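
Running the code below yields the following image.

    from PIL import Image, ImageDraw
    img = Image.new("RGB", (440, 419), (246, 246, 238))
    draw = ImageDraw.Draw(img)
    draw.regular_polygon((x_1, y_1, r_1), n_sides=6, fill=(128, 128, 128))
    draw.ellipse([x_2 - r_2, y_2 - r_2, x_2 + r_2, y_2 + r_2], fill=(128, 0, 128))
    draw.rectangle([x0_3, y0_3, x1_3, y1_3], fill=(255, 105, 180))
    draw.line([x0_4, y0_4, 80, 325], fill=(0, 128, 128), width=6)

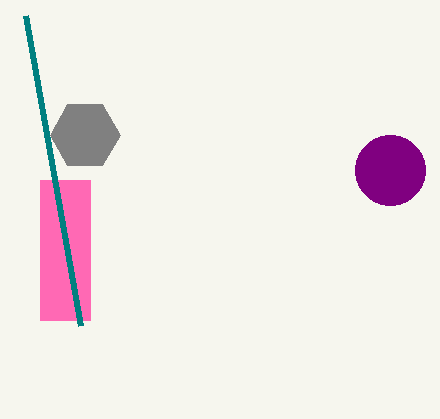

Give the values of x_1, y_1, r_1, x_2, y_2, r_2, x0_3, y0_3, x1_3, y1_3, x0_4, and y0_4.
x_1 = 85; y_1 = 135; r_1 = 35; x_2 = 390; y_2 = 170; r_2 = 35; x0_3 = 40; y0_3 = 180; x1_3 = 90; y1_3 = 320; x0_4 = 25; y0_4 = 15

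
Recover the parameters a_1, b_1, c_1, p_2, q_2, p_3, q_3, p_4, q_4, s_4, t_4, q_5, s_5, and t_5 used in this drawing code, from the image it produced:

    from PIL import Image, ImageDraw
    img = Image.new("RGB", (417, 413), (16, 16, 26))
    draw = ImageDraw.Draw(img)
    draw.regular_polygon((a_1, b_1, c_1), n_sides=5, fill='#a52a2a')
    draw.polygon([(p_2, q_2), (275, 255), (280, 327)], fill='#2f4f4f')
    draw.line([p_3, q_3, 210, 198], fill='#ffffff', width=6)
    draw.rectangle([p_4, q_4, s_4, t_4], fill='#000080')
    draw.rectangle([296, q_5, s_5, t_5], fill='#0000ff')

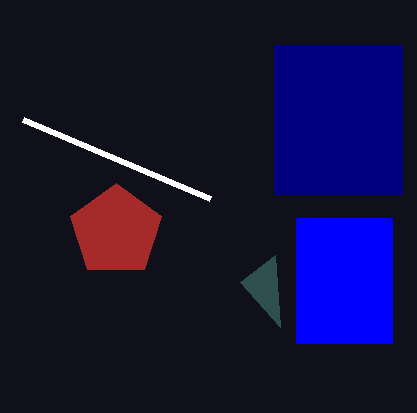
a_1 = 116
b_1 = 231
c_1 = 48
p_2 = 240
q_2 = 282
p_3 = 23
q_3 = 119
p_4 = 274
q_4 = 45
s_4 = 402
t_4 = 194
q_5 = 218
s_5 = 392
t_5 = 343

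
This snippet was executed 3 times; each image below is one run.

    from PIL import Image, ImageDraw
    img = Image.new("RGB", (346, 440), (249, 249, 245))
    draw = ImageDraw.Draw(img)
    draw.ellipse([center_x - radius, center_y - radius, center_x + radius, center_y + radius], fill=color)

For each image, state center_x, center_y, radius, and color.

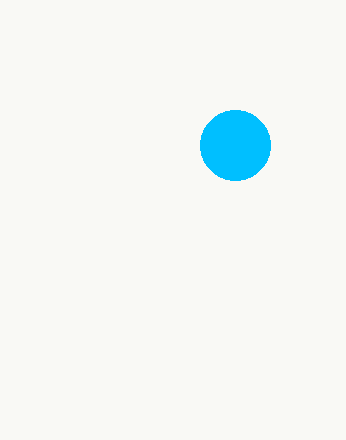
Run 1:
center_x = 235
center_y = 145
radius = 35
color = 'deepskyblue'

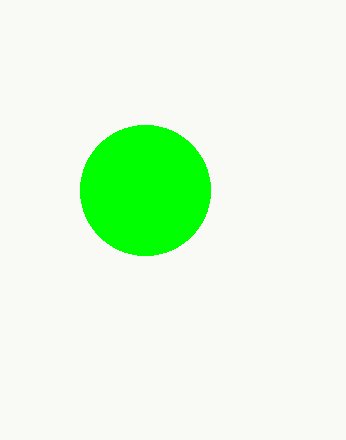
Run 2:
center_x = 145
center_y = 190
radius = 65
color = 'lime'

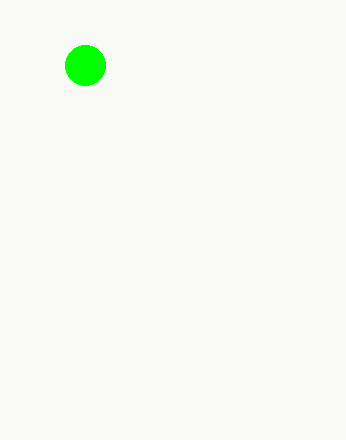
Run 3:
center_x = 85; center_y = 65; radius = 20; color = 'lime'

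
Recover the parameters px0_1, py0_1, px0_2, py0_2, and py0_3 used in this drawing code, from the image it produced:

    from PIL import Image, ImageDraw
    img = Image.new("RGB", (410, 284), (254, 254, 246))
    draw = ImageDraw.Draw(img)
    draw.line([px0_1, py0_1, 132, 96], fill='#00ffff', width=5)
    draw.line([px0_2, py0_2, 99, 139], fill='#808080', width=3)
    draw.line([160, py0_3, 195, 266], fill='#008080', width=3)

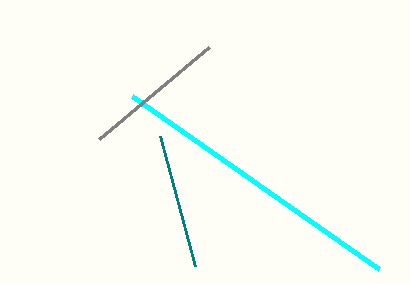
px0_1 = 379
py0_1 = 269
px0_2 = 209
py0_2 = 47
py0_3 = 136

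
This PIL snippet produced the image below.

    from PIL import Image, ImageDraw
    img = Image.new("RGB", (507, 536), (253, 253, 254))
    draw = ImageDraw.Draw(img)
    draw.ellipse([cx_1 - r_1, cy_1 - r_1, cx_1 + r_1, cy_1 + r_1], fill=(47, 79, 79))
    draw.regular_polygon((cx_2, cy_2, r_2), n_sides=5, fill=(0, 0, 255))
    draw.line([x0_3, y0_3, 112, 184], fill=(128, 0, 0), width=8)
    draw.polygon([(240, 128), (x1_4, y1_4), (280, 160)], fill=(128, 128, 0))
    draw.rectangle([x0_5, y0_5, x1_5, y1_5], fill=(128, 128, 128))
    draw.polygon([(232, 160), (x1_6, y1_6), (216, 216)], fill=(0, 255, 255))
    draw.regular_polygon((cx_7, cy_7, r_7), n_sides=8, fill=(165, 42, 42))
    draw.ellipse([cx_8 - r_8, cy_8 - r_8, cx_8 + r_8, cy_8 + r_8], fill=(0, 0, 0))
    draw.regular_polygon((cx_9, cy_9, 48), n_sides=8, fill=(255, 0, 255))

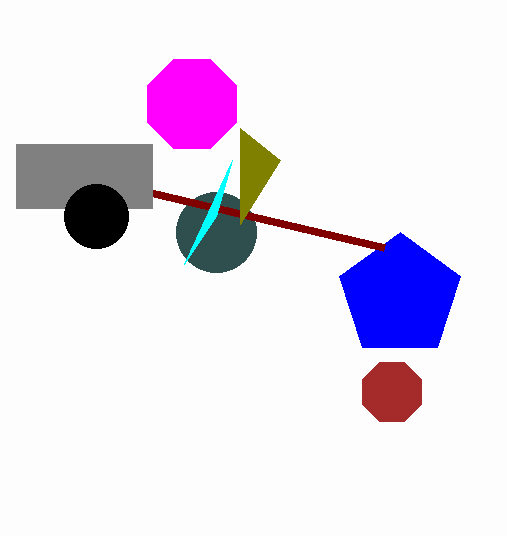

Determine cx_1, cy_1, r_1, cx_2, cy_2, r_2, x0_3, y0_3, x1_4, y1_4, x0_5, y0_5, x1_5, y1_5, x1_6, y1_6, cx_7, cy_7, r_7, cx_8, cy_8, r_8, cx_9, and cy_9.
cx_1 = 216, cy_1 = 232, r_1 = 40, cx_2 = 400, cy_2 = 296, r_2 = 64, x0_3 = 384, y0_3 = 248, x1_4 = 240, y1_4 = 224, x0_5 = 16, y0_5 = 144, x1_5 = 152, y1_5 = 208, x1_6 = 184, y1_6 = 264, cx_7 = 392, cy_7 = 392, r_7 = 32, cx_8 = 96, cy_8 = 216, r_8 = 32, cx_9 = 192, cy_9 = 104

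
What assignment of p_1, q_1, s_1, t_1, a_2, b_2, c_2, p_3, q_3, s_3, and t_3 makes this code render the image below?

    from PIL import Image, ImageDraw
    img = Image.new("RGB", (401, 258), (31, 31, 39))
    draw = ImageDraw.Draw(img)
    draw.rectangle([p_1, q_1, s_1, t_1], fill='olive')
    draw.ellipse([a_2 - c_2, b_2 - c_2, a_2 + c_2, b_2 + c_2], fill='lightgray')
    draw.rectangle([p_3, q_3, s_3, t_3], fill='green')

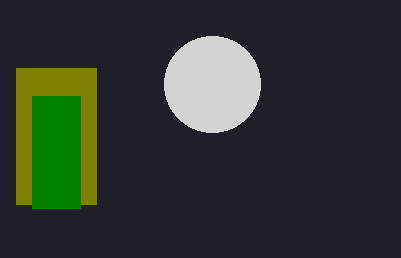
p_1 = 16
q_1 = 68
s_1 = 96
t_1 = 204
a_2 = 212
b_2 = 84
c_2 = 48
p_3 = 32
q_3 = 96
s_3 = 80
t_3 = 208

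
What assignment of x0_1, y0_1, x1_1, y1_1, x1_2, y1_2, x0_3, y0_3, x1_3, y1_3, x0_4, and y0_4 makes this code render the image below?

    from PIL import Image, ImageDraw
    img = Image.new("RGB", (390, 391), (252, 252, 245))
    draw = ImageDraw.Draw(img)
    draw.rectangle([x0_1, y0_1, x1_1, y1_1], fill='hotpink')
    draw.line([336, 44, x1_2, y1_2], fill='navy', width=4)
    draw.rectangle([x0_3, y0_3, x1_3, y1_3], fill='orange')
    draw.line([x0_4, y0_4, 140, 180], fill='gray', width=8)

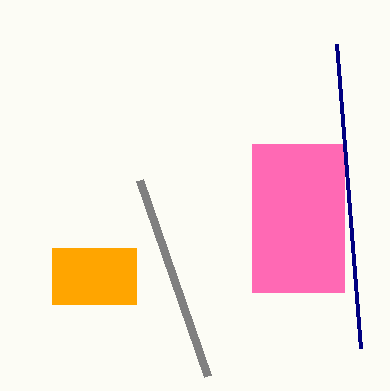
x0_1 = 252
y0_1 = 144
x1_1 = 344
y1_1 = 292
x1_2 = 360
y1_2 = 348
x0_3 = 52
y0_3 = 248
x1_3 = 136
y1_3 = 304
x0_4 = 208
y0_4 = 376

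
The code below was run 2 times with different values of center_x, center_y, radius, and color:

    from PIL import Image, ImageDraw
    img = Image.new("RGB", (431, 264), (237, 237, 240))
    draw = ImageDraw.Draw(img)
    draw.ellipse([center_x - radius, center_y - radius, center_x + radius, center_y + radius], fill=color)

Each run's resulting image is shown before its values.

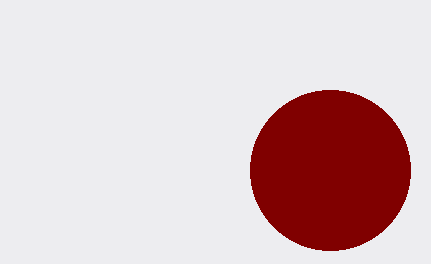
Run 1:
center_x = 330; center_y = 170; radius = 80; color = 'maroon'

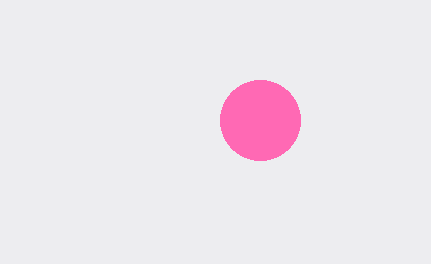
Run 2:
center_x = 260, center_y = 120, radius = 40, color = 'hotpink'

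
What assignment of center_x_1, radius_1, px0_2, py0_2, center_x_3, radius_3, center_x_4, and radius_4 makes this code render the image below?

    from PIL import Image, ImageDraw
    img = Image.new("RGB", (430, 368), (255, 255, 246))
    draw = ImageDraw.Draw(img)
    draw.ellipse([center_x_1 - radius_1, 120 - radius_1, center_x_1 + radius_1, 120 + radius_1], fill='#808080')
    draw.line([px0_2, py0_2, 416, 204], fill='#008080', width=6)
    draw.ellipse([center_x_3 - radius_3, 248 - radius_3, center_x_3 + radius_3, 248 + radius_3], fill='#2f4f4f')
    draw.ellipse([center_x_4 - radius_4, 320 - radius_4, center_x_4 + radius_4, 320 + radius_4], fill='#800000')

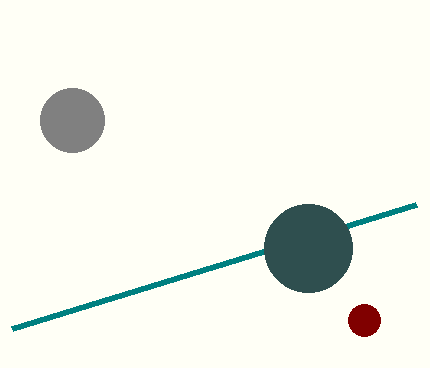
center_x_1 = 72
radius_1 = 32
px0_2 = 12
py0_2 = 328
center_x_3 = 308
radius_3 = 44
center_x_4 = 364
radius_4 = 16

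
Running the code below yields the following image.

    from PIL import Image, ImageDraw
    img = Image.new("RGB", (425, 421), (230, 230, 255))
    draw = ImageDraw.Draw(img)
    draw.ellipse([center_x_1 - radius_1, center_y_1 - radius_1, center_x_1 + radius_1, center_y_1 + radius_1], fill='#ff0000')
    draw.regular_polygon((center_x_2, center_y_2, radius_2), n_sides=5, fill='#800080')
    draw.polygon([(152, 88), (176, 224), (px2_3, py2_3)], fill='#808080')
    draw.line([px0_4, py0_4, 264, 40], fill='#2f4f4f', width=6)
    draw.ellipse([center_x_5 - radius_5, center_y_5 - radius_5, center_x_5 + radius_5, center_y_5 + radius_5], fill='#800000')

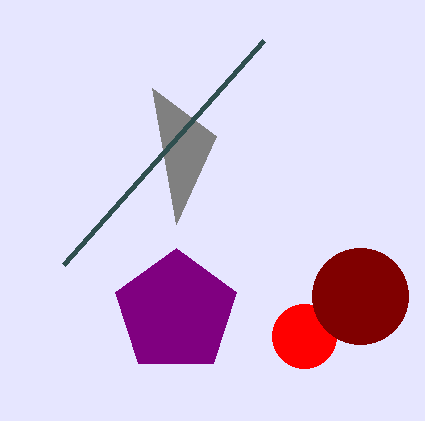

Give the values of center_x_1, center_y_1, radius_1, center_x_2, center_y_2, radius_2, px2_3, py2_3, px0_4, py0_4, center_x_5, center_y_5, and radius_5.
center_x_1 = 304; center_y_1 = 336; radius_1 = 32; center_x_2 = 176; center_y_2 = 312; radius_2 = 64; px2_3 = 216; py2_3 = 136; px0_4 = 64; py0_4 = 264; center_x_5 = 360; center_y_5 = 296; radius_5 = 48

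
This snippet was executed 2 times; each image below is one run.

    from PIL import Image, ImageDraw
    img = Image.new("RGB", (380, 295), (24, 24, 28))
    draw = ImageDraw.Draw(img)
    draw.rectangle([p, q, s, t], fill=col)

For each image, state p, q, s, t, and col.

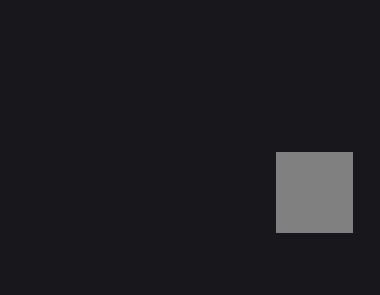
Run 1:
p = 276, q = 152, s = 352, t = 232, col = 'gray'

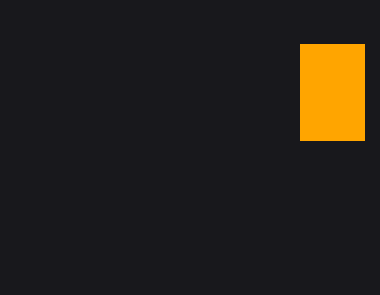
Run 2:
p = 300; q = 44; s = 364; t = 140; col = 'orange'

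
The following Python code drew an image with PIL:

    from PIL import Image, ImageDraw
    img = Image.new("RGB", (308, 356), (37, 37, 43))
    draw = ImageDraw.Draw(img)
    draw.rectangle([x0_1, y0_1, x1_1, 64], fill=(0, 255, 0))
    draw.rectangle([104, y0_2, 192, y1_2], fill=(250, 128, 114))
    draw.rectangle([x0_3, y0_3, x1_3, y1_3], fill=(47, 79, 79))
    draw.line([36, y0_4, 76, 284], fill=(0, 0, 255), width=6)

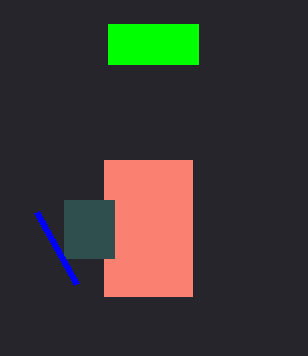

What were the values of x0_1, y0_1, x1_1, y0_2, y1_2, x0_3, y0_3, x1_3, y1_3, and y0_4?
x0_1 = 108, y0_1 = 24, x1_1 = 198, y0_2 = 160, y1_2 = 296, x0_3 = 64, y0_3 = 200, x1_3 = 114, y1_3 = 258, y0_4 = 212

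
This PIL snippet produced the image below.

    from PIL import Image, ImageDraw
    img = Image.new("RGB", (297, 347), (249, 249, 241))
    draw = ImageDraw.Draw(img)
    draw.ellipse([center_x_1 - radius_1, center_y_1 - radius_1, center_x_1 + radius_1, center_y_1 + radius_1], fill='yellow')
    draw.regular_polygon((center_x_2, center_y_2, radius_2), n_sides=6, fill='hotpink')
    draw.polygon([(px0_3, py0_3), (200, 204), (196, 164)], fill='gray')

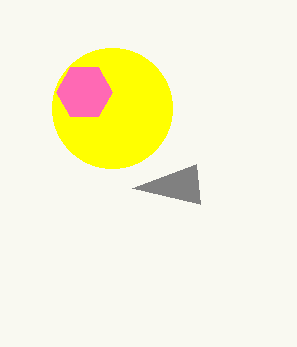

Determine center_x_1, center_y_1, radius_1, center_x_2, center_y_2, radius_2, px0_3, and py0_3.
center_x_1 = 112
center_y_1 = 108
radius_1 = 60
center_x_2 = 84
center_y_2 = 92
radius_2 = 28
px0_3 = 132
py0_3 = 188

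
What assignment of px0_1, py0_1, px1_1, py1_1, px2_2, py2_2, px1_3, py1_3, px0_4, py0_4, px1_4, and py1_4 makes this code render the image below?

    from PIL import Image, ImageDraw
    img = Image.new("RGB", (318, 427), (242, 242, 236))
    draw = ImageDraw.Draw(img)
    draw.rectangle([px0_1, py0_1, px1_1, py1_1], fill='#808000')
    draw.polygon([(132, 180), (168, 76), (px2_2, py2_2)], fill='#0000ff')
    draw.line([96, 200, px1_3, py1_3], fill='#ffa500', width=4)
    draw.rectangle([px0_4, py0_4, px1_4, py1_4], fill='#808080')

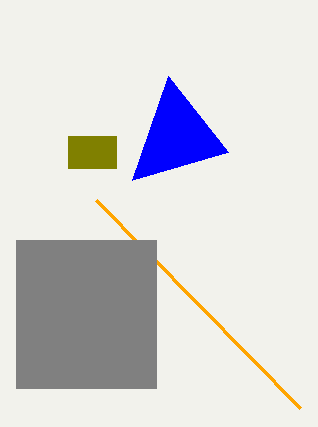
px0_1 = 68, py0_1 = 136, px1_1 = 116, py1_1 = 168, px2_2 = 228, py2_2 = 152, px1_3 = 300, py1_3 = 408, px0_4 = 16, py0_4 = 240, px1_4 = 156, py1_4 = 388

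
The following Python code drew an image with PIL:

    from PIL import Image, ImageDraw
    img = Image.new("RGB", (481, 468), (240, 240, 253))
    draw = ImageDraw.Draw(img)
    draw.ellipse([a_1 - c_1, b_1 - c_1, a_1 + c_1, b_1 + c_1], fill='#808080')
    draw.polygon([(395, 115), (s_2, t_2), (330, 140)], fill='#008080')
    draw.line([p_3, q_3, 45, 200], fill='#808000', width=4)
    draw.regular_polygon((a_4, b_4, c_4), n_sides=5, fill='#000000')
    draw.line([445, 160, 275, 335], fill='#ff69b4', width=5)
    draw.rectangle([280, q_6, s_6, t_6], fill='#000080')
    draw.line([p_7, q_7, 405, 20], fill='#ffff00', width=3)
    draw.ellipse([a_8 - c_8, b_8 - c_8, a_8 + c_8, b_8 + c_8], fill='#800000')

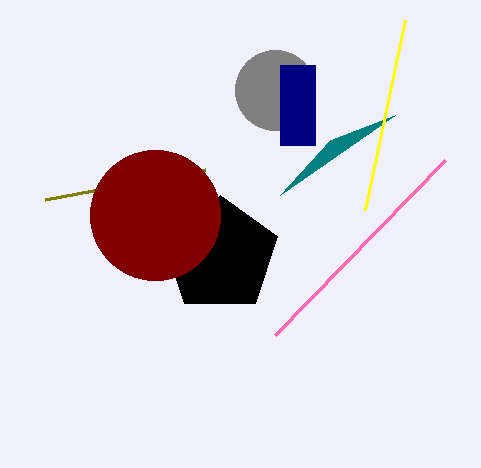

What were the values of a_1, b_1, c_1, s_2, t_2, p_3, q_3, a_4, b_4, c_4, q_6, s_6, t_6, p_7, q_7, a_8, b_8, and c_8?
a_1 = 275
b_1 = 90
c_1 = 40
s_2 = 280
t_2 = 195
p_3 = 205
q_3 = 170
a_4 = 220
b_4 = 255
c_4 = 60
q_6 = 65
s_6 = 315
t_6 = 145
p_7 = 365
q_7 = 210
a_8 = 155
b_8 = 215
c_8 = 65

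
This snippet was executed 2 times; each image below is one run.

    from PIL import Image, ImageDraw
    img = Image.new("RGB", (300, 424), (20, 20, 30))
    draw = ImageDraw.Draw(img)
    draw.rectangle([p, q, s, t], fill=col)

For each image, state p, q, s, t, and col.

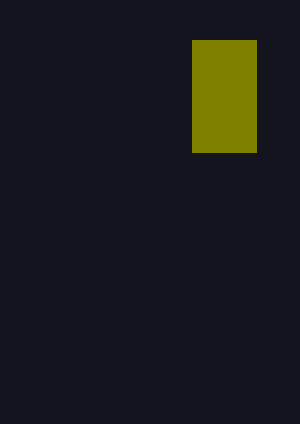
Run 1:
p = 192, q = 40, s = 256, t = 152, col = 'olive'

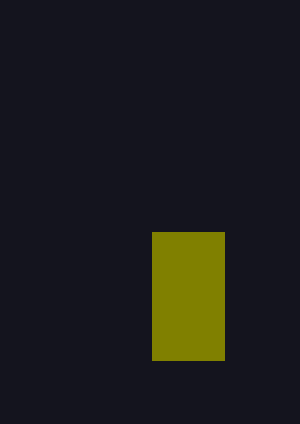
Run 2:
p = 152; q = 232; s = 224; t = 360; col = 'olive'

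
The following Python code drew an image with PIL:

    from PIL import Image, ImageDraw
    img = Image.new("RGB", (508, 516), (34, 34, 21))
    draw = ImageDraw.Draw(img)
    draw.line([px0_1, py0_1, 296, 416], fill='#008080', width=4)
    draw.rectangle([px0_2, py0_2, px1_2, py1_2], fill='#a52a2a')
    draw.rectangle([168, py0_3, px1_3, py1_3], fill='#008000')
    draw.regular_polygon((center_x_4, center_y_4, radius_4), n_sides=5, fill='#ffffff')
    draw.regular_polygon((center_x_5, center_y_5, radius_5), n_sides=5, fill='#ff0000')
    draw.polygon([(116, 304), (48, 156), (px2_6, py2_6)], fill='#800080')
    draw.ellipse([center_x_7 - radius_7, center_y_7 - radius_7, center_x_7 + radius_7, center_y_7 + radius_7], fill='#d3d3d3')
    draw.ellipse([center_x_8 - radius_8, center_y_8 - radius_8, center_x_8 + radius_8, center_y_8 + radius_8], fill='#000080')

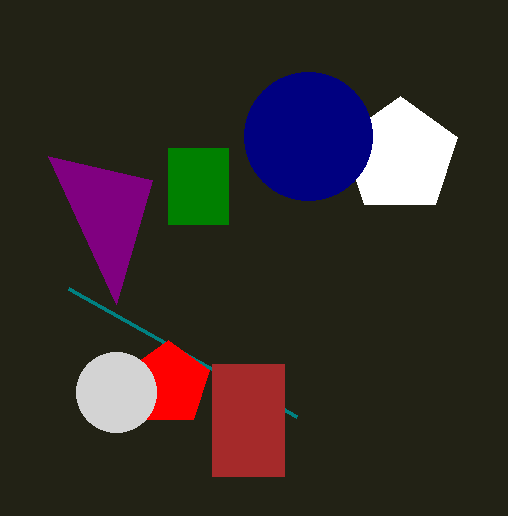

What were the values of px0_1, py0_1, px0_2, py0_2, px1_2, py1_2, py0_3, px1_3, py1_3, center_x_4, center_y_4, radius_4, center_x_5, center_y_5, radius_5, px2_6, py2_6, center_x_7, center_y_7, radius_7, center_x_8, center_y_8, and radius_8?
px0_1 = 68; py0_1 = 288; px0_2 = 212; py0_2 = 364; px1_2 = 284; py1_2 = 476; py0_3 = 148; px1_3 = 228; py1_3 = 224; center_x_4 = 400; center_y_4 = 156; radius_4 = 60; center_x_5 = 168; center_y_5 = 384; radius_5 = 44; px2_6 = 152; py2_6 = 180; center_x_7 = 116; center_y_7 = 392; radius_7 = 40; center_x_8 = 308; center_y_8 = 136; radius_8 = 64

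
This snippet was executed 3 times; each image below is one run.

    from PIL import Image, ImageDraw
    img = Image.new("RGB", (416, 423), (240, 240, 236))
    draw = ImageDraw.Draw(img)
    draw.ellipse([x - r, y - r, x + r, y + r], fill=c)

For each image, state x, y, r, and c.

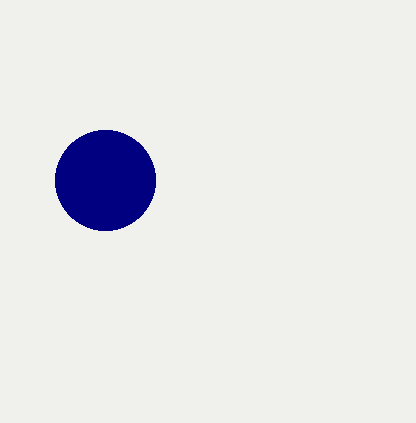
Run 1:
x = 105
y = 180
r = 50
c = 'navy'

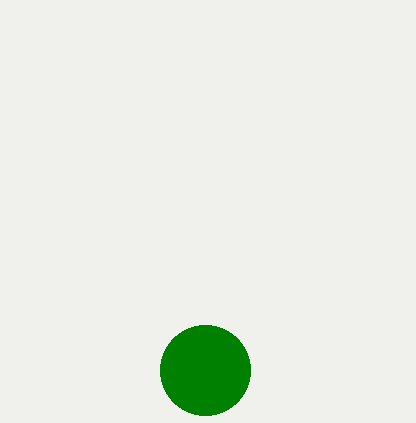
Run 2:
x = 205; y = 370; r = 45; c = 'green'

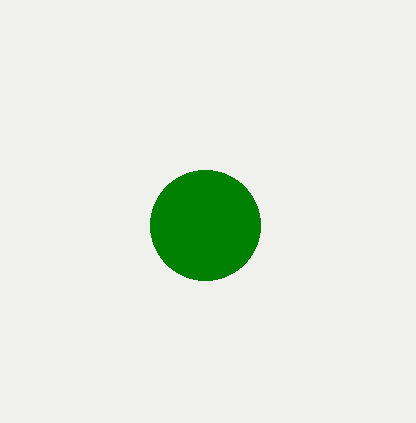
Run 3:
x = 205, y = 225, r = 55, c = 'green'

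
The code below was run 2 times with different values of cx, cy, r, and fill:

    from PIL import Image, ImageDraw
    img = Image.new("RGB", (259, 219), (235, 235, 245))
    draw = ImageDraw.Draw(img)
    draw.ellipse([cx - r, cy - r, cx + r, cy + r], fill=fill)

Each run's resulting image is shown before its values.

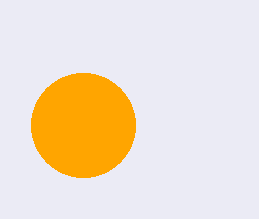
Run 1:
cx = 83, cy = 125, r = 52, fill = 'orange'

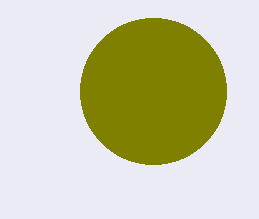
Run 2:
cx = 153
cy = 91
r = 73
fill = 'olive'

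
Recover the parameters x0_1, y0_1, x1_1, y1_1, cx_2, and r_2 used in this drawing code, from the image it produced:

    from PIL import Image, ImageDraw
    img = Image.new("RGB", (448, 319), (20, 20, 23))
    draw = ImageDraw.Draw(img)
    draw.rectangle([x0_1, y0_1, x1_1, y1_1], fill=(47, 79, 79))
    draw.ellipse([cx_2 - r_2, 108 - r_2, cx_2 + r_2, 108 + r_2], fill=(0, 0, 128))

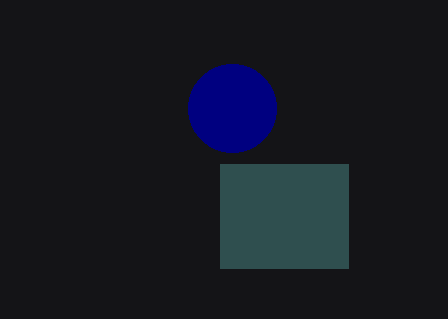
x0_1 = 220, y0_1 = 164, x1_1 = 348, y1_1 = 268, cx_2 = 232, r_2 = 44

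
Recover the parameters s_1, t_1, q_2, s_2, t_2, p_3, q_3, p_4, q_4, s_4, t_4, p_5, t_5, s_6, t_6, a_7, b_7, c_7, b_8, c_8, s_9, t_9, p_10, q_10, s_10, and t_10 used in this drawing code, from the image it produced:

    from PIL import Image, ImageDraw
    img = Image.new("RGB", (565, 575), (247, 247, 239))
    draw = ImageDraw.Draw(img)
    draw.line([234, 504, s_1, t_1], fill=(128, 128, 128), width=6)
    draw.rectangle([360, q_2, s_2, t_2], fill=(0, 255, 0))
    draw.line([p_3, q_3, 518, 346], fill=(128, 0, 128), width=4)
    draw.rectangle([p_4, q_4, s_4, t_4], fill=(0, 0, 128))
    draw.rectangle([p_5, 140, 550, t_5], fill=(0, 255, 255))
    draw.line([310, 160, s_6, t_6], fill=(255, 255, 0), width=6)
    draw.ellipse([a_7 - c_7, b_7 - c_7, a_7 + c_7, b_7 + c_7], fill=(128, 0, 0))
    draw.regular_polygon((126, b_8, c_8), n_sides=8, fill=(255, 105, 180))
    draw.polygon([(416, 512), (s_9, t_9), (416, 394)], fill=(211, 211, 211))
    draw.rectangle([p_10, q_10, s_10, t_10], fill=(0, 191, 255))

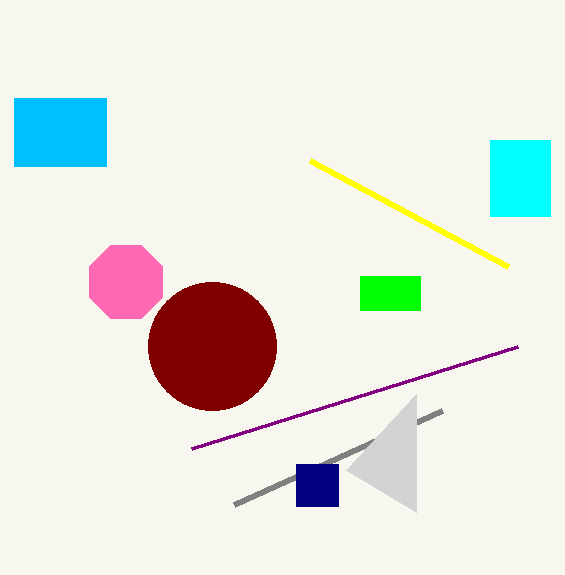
s_1 = 442; t_1 = 410; q_2 = 276; s_2 = 420; t_2 = 310; p_3 = 192; q_3 = 448; p_4 = 296; q_4 = 464; s_4 = 338; t_4 = 506; p_5 = 490; t_5 = 216; s_6 = 508; t_6 = 266; a_7 = 212; b_7 = 346; c_7 = 64; b_8 = 282; c_8 = 40; s_9 = 346; t_9 = 470; p_10 = 14; q_10 = 98; s_10 = 106; t_10 = 166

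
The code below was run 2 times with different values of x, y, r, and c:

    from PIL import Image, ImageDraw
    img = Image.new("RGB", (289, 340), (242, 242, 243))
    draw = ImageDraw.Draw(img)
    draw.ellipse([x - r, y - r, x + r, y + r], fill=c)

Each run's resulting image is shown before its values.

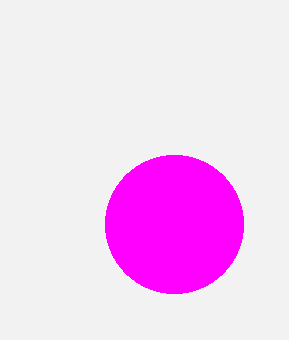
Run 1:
x = 174, y = 224, r = 69, c = 'magenta'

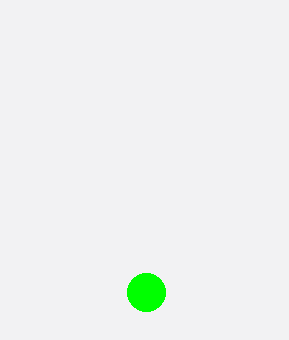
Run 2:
x = 146
y = 292
r = 19
c = 'lime'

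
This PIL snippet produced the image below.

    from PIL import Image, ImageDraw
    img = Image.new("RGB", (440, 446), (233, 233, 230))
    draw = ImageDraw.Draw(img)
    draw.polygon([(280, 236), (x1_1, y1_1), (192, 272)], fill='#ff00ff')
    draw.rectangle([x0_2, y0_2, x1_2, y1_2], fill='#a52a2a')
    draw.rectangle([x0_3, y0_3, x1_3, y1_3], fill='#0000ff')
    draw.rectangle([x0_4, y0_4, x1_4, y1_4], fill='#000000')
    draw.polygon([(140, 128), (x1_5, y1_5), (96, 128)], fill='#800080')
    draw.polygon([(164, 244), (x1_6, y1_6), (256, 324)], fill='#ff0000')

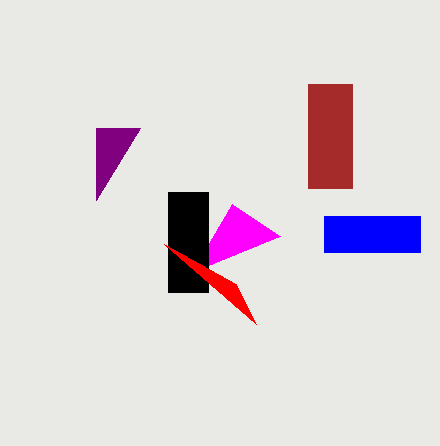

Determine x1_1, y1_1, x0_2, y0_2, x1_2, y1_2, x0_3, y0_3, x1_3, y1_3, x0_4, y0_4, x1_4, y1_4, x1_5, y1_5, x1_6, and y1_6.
x1_1 = 232, y1_1 = 204, x0_2 = 308, y0_2 = 84, x1_2 = 352, y1_2 = 188, x0_3 = 324, y0_3 = 216, x1_3 = 420, y1_3 = 252, x0_4 = 168, y0_4 = 192, x1_4 = 208, y1_4 = 292, x1_5 = 96, y1_5 = 200, x1_6 = 236, y1_6 = 284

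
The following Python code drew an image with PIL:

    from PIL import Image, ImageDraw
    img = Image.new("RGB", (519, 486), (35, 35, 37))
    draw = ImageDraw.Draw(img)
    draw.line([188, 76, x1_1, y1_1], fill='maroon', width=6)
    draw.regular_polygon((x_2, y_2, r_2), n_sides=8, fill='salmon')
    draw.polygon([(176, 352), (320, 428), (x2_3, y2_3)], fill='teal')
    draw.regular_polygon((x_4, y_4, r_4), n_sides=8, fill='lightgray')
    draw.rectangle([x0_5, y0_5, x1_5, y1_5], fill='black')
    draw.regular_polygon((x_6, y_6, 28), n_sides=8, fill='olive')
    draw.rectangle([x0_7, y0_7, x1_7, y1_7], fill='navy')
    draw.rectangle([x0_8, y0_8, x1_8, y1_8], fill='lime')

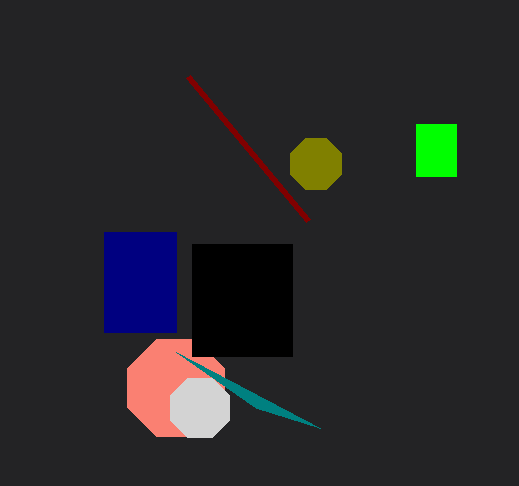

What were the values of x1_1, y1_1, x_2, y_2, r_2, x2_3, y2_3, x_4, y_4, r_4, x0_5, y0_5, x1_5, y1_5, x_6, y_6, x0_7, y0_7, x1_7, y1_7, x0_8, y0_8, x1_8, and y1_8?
x1_1 = 308; y1_1 = 220; x_2 = 176; y_2 = 388; r_2 = 52; x2_3 = 256; y2_3 = 408; x_4 = 200; y_4 = 408; r_4 = 32; x0_5 = 192; y0_5 = 244; x1_5 = 292; y1_5 = 356; x_6 = 316; y_6 = 164; x0_7 = 104; y0_7 = 232; x1_7 = 176; y1_7 = 332; x0_8 = 416; y0_8 = 124; x1_8 = 456; y1_8 = 176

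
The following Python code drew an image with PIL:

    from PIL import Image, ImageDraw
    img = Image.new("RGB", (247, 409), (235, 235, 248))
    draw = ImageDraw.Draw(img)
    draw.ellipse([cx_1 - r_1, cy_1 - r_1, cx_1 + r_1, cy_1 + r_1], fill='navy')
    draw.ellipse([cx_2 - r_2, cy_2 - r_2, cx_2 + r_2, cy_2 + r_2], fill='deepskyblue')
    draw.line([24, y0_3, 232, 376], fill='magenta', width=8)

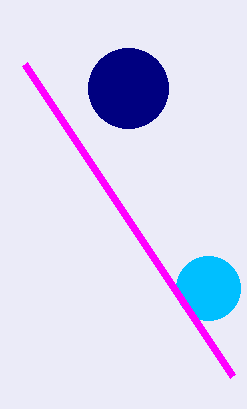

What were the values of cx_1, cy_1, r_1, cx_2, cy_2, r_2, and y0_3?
cx_1 = 128, cy_1 = 88, r_1 = 40, cx_2 = 208, cy_2 = 288, r_2 = 32, y0_3 = 64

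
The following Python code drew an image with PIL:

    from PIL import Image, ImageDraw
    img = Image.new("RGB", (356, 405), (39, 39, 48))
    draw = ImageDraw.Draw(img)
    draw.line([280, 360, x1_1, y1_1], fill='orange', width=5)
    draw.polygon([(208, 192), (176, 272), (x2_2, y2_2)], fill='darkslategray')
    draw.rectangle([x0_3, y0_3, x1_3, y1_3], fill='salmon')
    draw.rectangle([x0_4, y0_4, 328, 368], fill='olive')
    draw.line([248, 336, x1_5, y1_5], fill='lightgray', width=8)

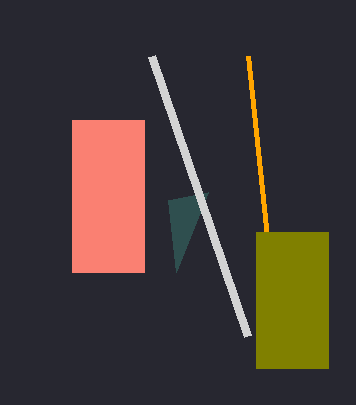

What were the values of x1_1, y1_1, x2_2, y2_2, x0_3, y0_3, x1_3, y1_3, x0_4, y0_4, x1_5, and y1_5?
x1_1 = 248
y1_1 = 56
x2_2 = 168
y2_2 = 200
x0_3 = 72
y0_3 = 120
x1_3 = 144
y1_3 = 272
x0_4 = 256
y0_4 = 232
x1_5 = 152
y1_5 = 56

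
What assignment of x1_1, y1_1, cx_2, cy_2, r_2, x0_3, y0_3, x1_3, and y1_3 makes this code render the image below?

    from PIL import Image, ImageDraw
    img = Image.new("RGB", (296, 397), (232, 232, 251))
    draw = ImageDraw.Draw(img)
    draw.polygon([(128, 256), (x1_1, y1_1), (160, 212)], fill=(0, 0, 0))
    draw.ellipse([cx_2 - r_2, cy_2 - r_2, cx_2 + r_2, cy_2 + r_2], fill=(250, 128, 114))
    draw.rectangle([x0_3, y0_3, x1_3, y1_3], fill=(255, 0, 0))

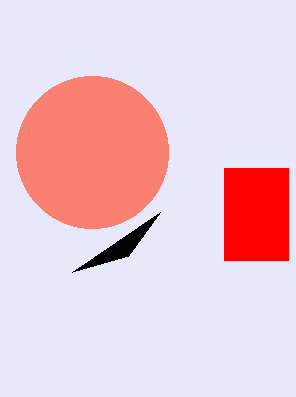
x1_1 = 72
y1_1 = 272
cx_2 = 92
cy_2 = 152
r_2 = 76
x0_3 = 224
y0_3 = 168
x1_3 = 288
y1_3 = 260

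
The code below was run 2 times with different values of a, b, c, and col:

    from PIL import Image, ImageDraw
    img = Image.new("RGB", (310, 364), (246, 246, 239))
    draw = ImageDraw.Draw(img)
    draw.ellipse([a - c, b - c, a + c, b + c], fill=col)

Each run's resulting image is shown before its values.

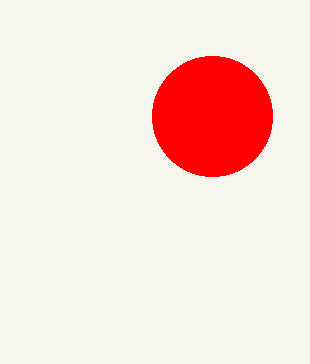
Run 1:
a = 212; b = 116; c = 60; col = 'red'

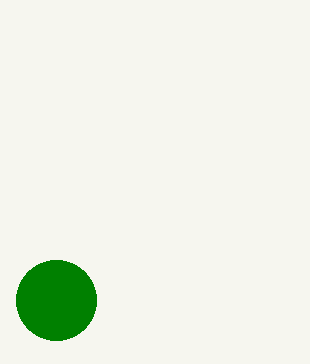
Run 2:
a = 56; b = 300; c = 40; col = 'green'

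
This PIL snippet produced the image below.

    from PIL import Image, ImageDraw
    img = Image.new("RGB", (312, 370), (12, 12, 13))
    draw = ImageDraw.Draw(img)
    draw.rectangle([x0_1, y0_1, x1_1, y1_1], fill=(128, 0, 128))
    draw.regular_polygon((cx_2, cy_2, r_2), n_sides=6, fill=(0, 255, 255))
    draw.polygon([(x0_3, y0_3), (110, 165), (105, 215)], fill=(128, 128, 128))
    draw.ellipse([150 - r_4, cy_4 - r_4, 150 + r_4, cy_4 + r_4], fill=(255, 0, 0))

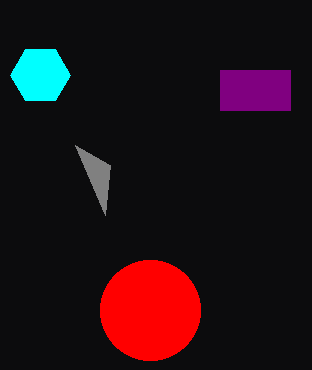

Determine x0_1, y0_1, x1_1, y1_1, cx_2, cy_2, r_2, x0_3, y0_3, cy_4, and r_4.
x0_1 = 220; y0_1 = 70; x1_1 = 290; y1_1 = 110; cx_2 = 40; cy_2 = 75; r_2 = 30; x0_3 = 75; y0_3 = 145; cy_4 = 310; r_4 = 50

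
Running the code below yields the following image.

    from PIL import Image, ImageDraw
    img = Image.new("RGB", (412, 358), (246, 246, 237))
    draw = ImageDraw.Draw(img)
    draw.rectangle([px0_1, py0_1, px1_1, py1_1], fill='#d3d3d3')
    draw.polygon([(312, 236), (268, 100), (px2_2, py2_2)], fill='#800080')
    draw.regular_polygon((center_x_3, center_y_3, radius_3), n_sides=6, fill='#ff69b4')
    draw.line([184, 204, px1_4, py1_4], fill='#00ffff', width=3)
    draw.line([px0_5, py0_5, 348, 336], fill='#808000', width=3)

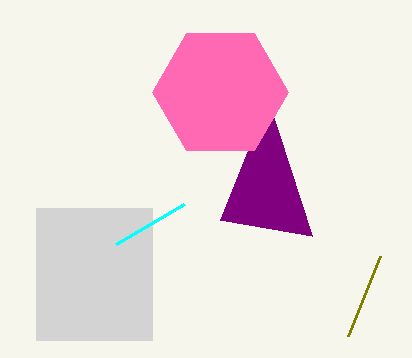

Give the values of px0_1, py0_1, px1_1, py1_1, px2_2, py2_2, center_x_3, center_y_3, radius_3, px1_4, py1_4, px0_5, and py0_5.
px0_1 = 36; py0_1 = 208; px1_1 = 152; py1_1 = 340; px2_2 = 220; py2_2 = 220; center_x_3 = 220; center_y_3 = 92; radius_3 = 68; px1_4 = 116; py1_4 = 244; px0_5 = 380; py0_5 = 256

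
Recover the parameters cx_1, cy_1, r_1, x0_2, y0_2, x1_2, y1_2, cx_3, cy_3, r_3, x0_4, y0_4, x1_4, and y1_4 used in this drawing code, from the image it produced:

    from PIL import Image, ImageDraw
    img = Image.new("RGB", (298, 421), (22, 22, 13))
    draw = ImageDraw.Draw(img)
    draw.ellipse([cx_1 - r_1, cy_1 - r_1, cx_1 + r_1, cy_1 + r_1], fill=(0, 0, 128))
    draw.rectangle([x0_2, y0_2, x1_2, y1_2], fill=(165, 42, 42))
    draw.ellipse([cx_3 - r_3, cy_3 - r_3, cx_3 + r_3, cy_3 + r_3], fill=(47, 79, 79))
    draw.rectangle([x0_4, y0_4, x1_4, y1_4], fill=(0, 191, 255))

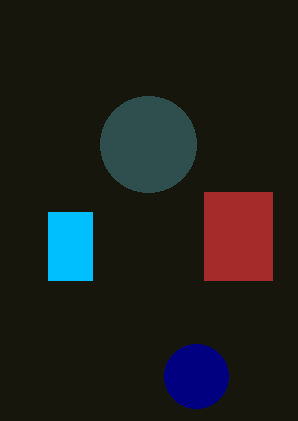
cx_1 = 196, cy_1 = 376, r_1 = 32, x0_2 = 204, y0_2 = 192, x1_2 = 272, y1_2 = 280, cx_3 = 148, cy_3 = 144, r_3 = 48, x0_4 = 48, y0_4 = 212, x1_4 = 92, y1_4 = 280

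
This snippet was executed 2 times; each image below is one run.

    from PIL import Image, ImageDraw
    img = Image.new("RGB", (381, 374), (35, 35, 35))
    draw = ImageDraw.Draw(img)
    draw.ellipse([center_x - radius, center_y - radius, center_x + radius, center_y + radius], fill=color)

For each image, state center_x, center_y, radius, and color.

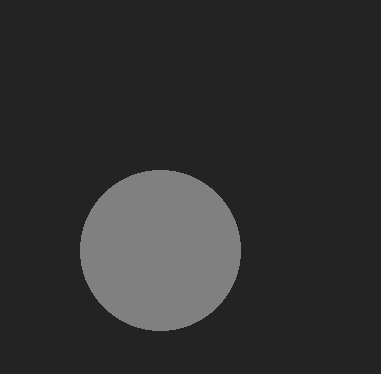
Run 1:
center_x = 160; center_y = 250; radius = 80; color = 'gray'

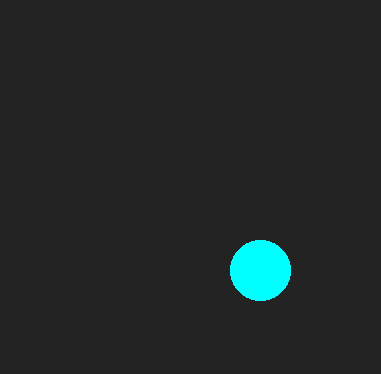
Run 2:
center_x = 260; center_y = 270; radius = 30; color = 'cyan'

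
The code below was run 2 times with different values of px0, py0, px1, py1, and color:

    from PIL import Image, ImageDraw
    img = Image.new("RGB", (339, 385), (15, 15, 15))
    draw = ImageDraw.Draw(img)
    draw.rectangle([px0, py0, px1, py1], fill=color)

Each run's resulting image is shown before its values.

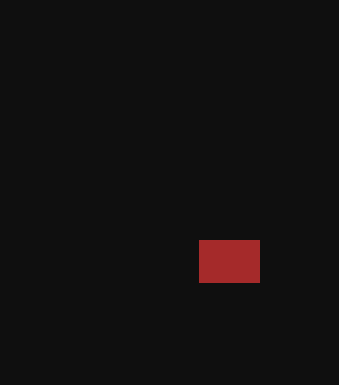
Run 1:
px0 = 199; py0 = 240; px1 = 259; py1 = 282; color = 'brown'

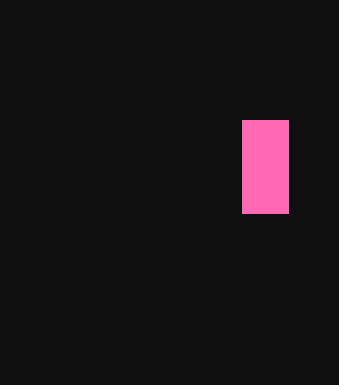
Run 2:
px0 = 242, py0 = 120, px1 = 288, py1 = 213, color = 'hotpink'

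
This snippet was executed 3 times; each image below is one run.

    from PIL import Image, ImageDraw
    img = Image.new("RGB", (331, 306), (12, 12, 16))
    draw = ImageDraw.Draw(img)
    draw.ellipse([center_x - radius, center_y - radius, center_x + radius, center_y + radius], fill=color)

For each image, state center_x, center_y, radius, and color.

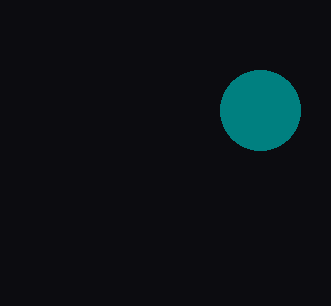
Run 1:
center_x = 260, center_y = 110, radius = 40, color = 'teal'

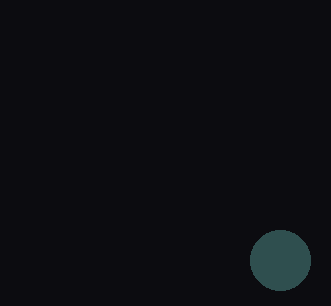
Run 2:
center_x = 280, center_y = 260, radius = 30, color = 'darkslategray'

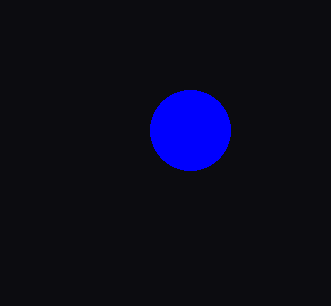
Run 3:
center_x = 190
center_y = 130
radius = 40
color = 'blue'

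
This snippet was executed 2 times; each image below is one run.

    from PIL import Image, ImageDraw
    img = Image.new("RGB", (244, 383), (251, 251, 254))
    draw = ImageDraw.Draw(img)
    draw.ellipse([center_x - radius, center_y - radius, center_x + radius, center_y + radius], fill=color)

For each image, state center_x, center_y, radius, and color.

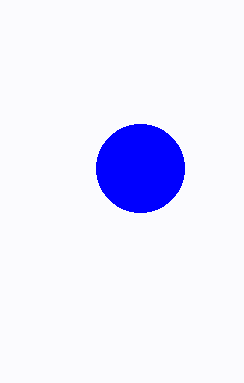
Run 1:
center_x = 140
center_y = 168
radius = 44
color = 'blue'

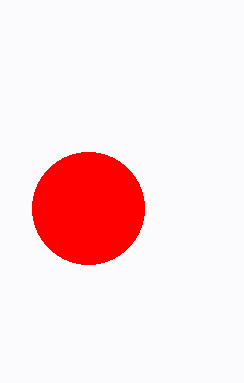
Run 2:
center_x = 88; center_y = 208; radius = 56; color = 'red'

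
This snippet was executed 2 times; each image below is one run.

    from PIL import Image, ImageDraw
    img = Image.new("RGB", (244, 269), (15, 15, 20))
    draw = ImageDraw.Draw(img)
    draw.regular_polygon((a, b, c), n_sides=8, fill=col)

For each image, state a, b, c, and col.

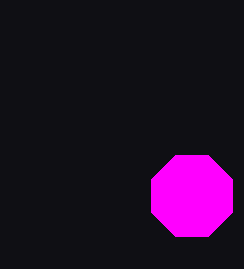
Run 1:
a = 192; b = 196; c = 44; col = 'magenta'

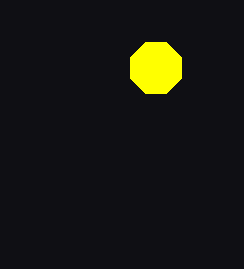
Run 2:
a = 156; b = 68; c = 28; col = 'yellow'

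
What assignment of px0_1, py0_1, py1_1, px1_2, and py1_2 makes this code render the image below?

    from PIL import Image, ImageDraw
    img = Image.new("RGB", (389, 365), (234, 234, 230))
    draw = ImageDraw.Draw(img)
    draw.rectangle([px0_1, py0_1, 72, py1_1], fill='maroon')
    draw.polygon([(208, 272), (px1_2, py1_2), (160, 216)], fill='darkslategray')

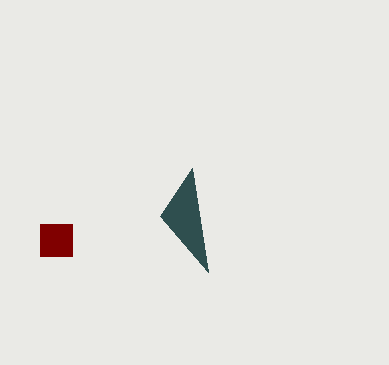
px0_1 = 40, py0_1 = 224, py1_1 = 256, px1_2 = 192, py1_2 = 168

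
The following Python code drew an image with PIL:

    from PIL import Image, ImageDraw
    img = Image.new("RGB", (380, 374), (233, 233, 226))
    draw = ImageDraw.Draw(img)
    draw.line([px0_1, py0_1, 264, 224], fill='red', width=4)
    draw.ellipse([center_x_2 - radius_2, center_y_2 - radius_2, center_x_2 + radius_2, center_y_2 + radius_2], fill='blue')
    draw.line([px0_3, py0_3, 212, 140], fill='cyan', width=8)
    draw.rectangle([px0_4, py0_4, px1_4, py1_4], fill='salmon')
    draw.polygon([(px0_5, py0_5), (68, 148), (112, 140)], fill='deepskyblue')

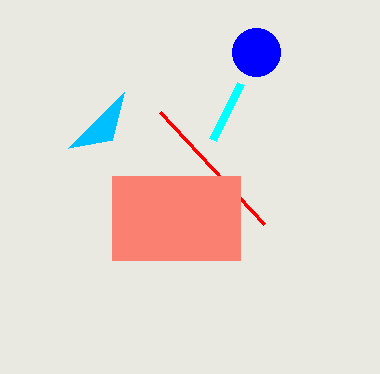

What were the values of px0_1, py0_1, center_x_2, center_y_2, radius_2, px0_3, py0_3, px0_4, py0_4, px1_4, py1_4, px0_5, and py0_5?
px0_1 = 160; py0_1 = 112; center_x_2 = 256; center_y_2 = 52; radius_2 = 24; px0_3 = 240; py0_3 = 84; px0_4 = 112; py0_4 = 176; px1_4 = 240; py1_4 = 260; px0_5 = 124; py0_5 = 92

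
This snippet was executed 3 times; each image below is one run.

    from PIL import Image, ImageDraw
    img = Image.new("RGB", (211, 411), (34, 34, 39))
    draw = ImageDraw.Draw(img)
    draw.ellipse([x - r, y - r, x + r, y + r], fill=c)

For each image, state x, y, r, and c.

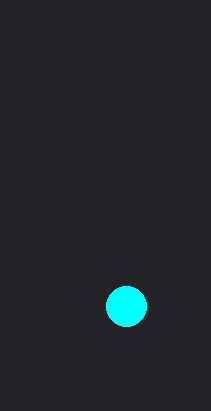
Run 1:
x = 126
y = 306
r = 20
c = 'cyan'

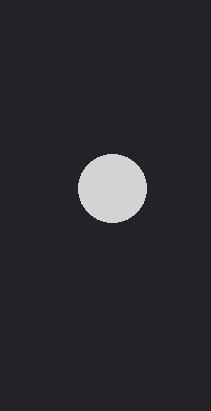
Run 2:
x = 112; y = 188; r = 34; c = 'lightgray'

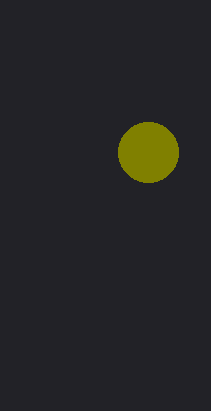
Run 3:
x = 148, y = 152, r = 30, c = 'olive'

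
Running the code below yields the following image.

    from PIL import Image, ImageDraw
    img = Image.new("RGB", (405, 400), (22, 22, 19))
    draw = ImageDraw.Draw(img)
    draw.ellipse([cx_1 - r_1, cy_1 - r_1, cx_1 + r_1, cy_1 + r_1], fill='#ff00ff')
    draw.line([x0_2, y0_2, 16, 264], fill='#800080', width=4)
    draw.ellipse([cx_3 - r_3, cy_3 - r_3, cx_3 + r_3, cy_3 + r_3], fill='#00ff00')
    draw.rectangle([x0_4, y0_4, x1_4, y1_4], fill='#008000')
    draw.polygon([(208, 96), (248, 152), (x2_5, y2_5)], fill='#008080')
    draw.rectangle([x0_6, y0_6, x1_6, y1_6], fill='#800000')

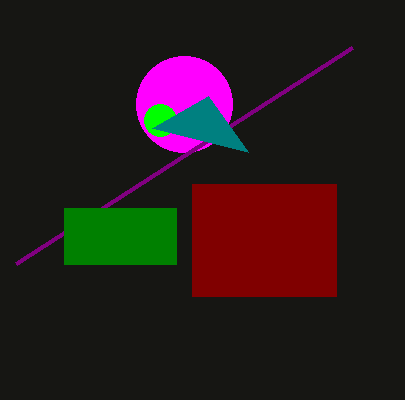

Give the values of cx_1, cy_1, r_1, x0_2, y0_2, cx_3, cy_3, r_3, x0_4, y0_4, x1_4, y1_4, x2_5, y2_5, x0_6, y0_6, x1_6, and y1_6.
cx_1 = 184; cy_1 = 104; r_1 = 48; x0_2 = 352; y0_2 = 48; cx_3 = 160; cy_3 = 120; r_3 = 16; x0_4 = 64; y0_4 = 208; x1_4 = 176; y1_4 = 264; x2_5 = 152; y2_5 = 128; x0_6 = 192; y0_6 = 184; x1_6 = 336; y1_6 = 296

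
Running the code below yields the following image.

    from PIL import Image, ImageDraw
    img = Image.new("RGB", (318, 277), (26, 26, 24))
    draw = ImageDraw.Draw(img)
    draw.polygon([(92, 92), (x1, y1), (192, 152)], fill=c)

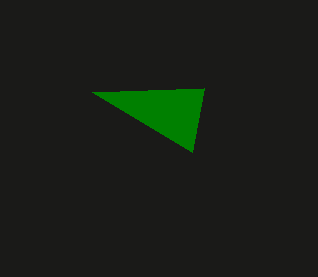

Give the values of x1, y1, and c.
x1 = 204, y1 = 88, c = 'green'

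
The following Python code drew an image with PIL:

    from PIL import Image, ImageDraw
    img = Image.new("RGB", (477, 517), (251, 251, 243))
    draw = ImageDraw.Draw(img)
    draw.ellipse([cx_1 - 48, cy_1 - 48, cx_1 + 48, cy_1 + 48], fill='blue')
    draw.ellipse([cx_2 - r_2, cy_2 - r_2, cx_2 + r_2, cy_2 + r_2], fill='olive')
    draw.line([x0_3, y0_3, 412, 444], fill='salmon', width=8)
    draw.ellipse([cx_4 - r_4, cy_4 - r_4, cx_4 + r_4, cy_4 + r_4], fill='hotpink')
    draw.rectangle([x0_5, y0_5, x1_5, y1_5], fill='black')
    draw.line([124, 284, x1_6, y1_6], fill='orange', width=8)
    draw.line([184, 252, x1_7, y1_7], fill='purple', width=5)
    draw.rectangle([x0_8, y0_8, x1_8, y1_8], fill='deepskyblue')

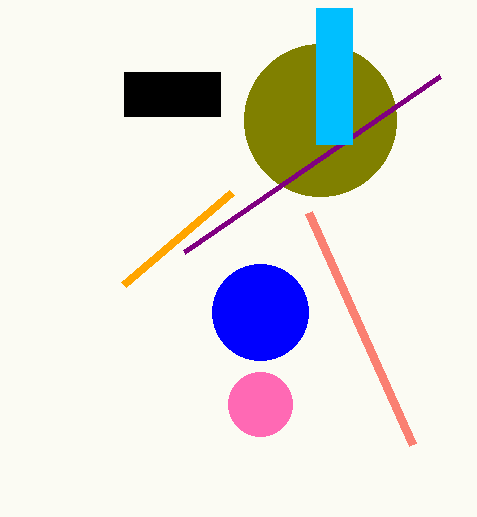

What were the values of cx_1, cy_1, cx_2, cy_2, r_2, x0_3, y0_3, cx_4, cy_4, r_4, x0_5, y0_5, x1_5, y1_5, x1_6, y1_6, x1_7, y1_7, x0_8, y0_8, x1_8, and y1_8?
cx_1 = 260
cy_1 = 312
cx_2 = 320
cy_2 = 120
r_2 = 76
x0_3 = 308
y0_3 = 212
cx_4 = 260
cy_4 = 404
r_4 = 32
x0_5 = 124
y0_5 = 72
x1_5 = 220
y1_5 = 116
x1_6 = 232
y1_6 = 192
x1_7 = 440
y1_7 = 76
x0_8 = 316
y0_8 = 8
x1_8 = 352
y1_8 = 144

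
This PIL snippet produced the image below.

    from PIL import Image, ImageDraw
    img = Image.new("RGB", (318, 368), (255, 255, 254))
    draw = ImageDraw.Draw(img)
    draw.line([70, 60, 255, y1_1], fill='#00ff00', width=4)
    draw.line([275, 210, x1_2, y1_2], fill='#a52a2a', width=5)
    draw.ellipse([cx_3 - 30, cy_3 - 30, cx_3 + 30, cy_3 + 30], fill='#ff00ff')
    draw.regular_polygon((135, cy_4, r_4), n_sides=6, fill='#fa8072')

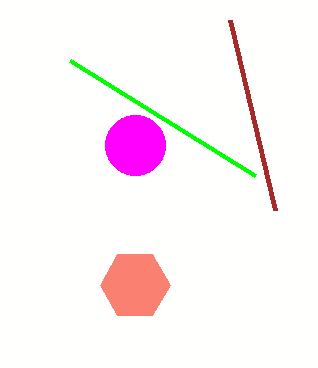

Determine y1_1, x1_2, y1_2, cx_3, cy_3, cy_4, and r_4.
y1_1 = 175; x1_2 = 230; y1_2 = 20; cx_3 = 135; cy_3 = 145; cy_4 = 285; r_4 = 35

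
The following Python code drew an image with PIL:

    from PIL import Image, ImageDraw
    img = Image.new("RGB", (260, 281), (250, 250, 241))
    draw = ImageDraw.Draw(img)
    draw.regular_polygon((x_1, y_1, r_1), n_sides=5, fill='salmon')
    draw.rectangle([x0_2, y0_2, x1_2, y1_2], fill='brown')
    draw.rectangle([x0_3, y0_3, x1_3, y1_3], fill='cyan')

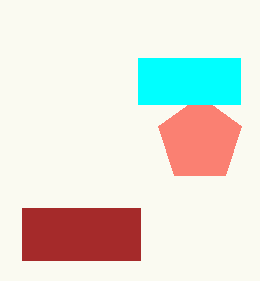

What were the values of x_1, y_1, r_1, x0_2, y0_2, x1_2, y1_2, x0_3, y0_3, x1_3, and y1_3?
x_1 = 200, y_1 = 140, r_1 = 44, x0_2 = 22, y0_2 = 208, x1_2 = 140, y1_2 = 260, x0_3 = 138, y0_3 = 58, x1_3 = 240, y1_3 = 104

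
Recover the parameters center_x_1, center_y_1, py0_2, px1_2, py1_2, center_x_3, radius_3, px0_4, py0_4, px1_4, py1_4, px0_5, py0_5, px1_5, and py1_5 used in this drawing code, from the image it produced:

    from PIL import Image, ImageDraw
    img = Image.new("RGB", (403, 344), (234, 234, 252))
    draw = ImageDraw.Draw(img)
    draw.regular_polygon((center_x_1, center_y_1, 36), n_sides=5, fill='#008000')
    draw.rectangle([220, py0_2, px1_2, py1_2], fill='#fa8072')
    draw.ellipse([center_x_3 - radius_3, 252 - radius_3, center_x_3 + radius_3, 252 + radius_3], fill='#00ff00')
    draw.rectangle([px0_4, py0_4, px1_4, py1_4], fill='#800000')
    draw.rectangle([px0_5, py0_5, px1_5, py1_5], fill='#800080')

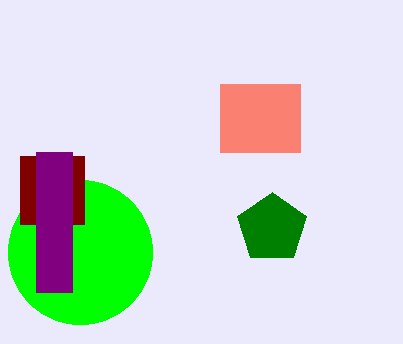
center_x_1 = 272; center_y_1 = 228; py0_2 = 84; px1_2 = 300; py1_2 = 152; center_x_3 = 80; radius_3 = 72; px0_4 = 20; py0_4 = 156; px1_4 = 84; py1_4 = 224; px0_5 = 36; py0_5 = 152; px1_5 = 72; py1_5 = 292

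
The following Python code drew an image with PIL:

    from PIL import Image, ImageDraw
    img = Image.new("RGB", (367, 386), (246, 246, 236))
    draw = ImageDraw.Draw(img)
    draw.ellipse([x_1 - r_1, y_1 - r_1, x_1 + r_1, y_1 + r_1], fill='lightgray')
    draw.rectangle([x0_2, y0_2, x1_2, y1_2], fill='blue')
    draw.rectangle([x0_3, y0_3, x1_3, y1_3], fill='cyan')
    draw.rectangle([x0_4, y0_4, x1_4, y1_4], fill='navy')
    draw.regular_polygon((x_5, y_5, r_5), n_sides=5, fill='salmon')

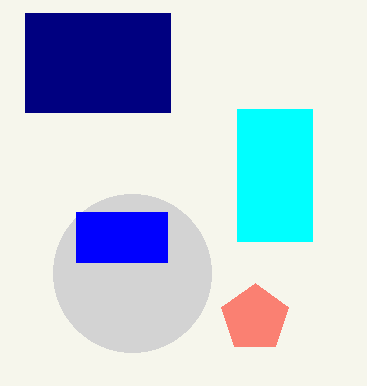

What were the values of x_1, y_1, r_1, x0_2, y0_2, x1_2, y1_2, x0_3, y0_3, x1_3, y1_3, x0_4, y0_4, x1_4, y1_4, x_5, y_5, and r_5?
x_1 = 132; y_1 = 273; r_1 = 79; x0_2 = 76; y0_2 = 212; x1_2 = 167; y1_2 = 262; x0_3 = 237; y0_3 = 109; x1_3 = 312; y1_3 = 241; x0_4 = 25; y0_4 = 13; x1_4 = 170; y1_4 = 112; x_5 = 255; y_5 = 318; r_5 = 35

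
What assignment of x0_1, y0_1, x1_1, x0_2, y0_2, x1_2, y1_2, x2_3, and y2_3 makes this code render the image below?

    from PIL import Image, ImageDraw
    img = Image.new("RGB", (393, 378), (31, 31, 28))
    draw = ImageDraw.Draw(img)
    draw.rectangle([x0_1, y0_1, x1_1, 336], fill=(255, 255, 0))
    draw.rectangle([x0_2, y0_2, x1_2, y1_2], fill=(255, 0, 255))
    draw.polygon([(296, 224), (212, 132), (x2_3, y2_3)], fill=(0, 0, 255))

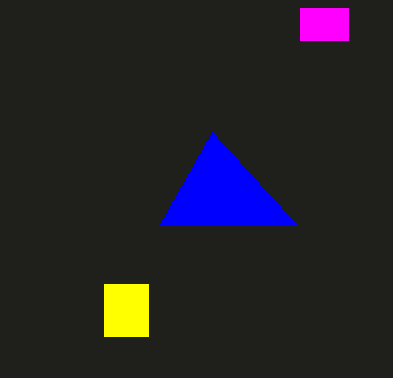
x0_1 = 104
y0_1 = 284
x1_1 = 148
x0_2 = 300
y0_2 = 8
x1_2 = 348
y1_2 = 40
x2_3 = 160
y2_3 = 224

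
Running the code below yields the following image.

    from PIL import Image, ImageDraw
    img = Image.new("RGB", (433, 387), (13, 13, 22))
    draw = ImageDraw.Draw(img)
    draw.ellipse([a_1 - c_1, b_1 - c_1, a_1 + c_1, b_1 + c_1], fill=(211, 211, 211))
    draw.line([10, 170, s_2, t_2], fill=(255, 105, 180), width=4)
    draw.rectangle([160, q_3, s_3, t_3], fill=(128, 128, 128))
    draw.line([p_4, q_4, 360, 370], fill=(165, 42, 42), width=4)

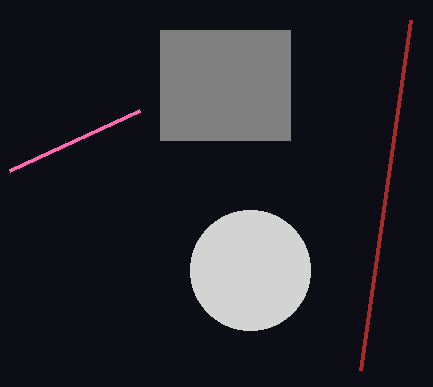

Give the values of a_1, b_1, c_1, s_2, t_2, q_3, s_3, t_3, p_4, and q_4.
a_1 = 250
b_1 = 270
c_1 = 60
s_2 = 140
t_2 = 110
q_3 = 30
s_3 = 290
t_3 = 140
p_4 = 410
q_4 = 20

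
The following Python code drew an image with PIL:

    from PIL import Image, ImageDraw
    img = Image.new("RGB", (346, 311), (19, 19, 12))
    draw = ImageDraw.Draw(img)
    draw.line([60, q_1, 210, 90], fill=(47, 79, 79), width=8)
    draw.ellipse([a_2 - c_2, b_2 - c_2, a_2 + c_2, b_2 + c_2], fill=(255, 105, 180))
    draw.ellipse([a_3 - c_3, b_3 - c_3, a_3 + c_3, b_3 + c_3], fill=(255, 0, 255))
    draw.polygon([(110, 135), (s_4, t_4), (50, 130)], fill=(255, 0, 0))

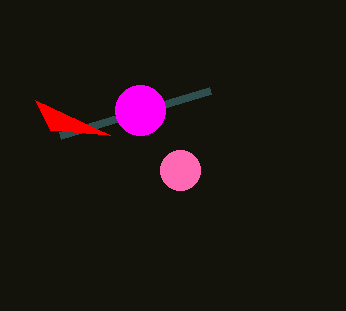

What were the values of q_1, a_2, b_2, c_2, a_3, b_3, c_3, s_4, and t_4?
q_1 = 135
a_2 = 180
b_2 = 170
c_2 = 20
a_3 = 140
b_3 = 110
c_3 = 25
s_4 = 35
t_4 = 100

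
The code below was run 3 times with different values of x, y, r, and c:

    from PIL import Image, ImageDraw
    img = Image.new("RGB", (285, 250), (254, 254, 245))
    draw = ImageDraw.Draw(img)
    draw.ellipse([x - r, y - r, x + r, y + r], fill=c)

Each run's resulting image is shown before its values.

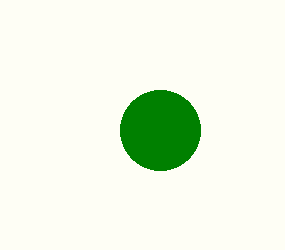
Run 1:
x = 160; y = 130; r = 40; c = 'green'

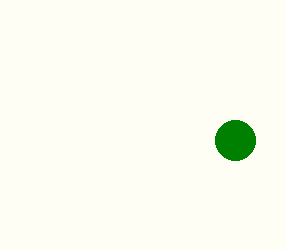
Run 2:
x = 235; y = 140; r = 20; c = 'green'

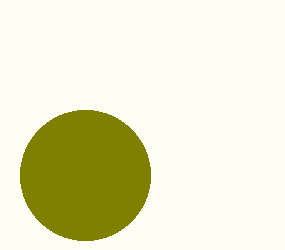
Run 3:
x = 85, y = 175, r = 65, c = 'olive'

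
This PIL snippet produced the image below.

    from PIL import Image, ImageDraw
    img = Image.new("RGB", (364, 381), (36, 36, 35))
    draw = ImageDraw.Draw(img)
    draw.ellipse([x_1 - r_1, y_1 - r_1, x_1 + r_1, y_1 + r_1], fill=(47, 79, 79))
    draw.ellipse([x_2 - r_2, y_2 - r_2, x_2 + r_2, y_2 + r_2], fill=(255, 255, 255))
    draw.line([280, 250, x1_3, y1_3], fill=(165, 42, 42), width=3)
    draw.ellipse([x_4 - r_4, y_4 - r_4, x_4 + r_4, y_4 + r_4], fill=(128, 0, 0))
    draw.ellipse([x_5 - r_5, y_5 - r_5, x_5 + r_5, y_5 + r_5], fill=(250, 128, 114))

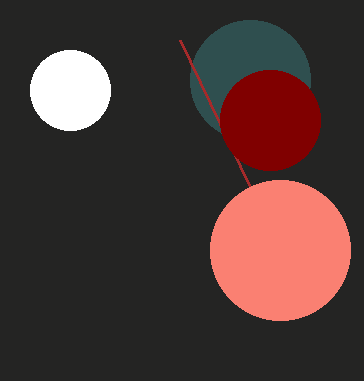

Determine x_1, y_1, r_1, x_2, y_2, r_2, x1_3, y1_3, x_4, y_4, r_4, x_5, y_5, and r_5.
x_1 = 250; y_1 = 80; r_1 = 60; x_2 = 70; y_2 = 90; r_2 = 40; x1_3 = 180; y1_3 = 40; x_4 = 270; y_4 = 120; r_4 = 50; x_5 = 280; y_5 = 250; r_5 = 70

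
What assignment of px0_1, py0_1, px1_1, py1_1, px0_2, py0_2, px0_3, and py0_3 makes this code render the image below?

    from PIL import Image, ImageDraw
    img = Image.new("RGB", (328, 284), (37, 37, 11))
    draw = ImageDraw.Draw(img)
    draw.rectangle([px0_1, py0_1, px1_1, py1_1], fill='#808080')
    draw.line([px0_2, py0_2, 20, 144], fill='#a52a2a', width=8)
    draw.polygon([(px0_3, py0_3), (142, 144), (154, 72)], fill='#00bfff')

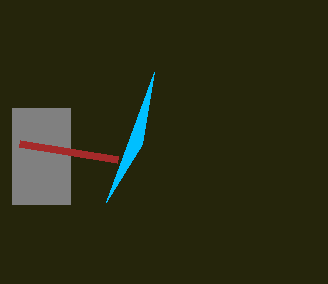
px0_1 = 12, py0_1 = 108, px1_1 = 70, py1_1 = 204, px0_2 = 118, py0_2 = 160, px0_3 = 106, py0_3 = 202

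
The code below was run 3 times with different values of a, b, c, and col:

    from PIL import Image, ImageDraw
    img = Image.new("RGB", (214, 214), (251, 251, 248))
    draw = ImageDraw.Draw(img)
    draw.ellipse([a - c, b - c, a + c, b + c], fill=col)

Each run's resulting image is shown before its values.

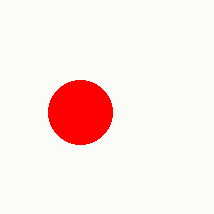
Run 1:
a = 80, b = 112, c = 32, col = 'red'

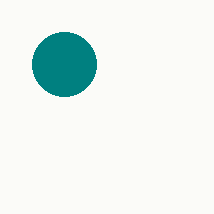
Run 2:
a = 64
b = 64
c = 32
col = 'teal'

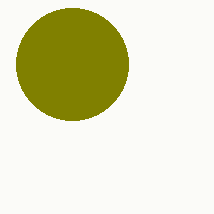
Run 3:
a = 72
b = 64
c = 56
col = 'olive'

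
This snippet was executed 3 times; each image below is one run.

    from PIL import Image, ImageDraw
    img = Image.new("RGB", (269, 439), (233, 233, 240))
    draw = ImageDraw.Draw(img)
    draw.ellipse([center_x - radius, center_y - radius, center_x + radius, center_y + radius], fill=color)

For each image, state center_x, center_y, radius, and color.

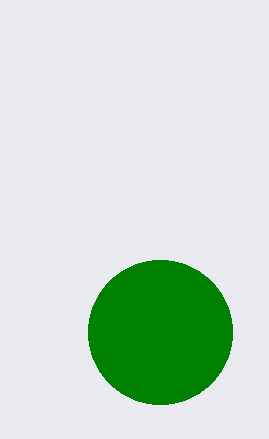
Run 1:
center_x = 160
center_y = 332
radius = 72
color = 'green'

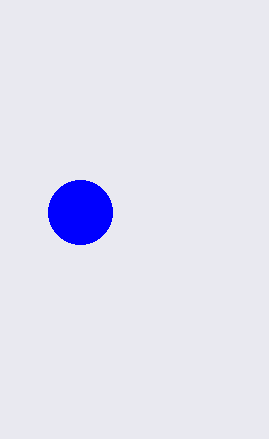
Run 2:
center_x = 80, center_y = 212, radius = 32, color = 'blue'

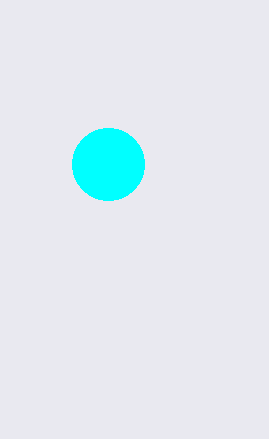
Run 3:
center_x = 108; center_y = 164; radius = 36; color = 'cyan'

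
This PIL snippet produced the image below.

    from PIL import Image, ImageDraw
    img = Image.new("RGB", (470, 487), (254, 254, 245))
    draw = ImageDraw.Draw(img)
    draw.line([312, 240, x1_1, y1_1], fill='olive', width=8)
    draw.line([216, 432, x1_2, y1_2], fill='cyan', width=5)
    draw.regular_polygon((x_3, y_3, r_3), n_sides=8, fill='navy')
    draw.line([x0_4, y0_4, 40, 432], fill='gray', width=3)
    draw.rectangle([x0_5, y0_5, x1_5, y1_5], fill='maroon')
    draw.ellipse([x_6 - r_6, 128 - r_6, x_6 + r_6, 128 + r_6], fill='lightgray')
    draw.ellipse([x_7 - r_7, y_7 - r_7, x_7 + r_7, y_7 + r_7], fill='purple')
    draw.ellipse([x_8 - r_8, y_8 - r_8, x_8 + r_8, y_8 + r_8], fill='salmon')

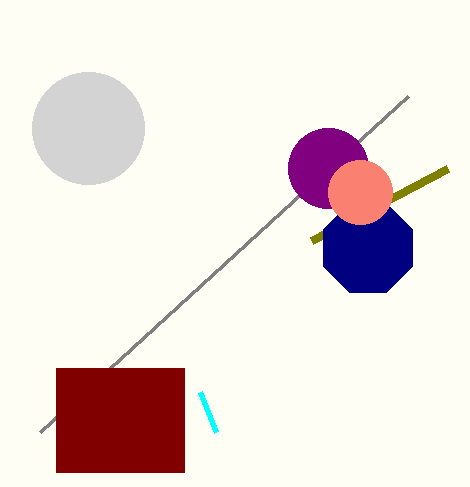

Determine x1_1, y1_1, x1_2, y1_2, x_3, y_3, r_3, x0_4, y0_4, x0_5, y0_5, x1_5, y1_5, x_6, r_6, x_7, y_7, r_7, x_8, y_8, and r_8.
x1_1 = 448, y1_1 = 168, x1_2 = 200, y1_2 = 392, x_3 = 368, y_3 = 248, r_3 = 48, x0_4 = 408, y0_4 = 96, x0_5 = 56, y0_5 = 368, x1_5 = 184, y1_5 = 472, x_6 = 88, r_6 = 56, x_7 = 328, y_7 = 168, r_7 = 40, x_8 = 360, y_8 = 192, r_8 = 32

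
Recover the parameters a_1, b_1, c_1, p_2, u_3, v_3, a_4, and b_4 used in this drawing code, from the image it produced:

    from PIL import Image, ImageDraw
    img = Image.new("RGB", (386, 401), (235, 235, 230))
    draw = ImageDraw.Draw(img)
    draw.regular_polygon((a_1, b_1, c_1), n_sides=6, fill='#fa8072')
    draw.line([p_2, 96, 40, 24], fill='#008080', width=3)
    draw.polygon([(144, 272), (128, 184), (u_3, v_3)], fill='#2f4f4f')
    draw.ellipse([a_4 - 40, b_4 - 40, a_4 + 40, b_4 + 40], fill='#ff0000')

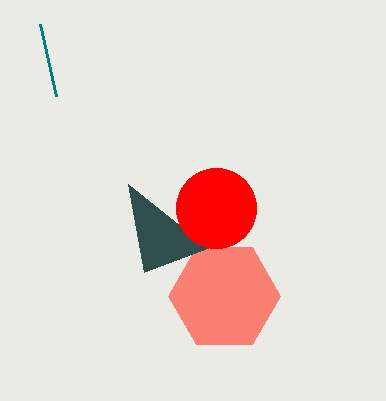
a_1 = 224
b_1 = 296
c_1 = 56
p_2 = 56
u_3 = 208
v_3 = 248
a_4 = 216
b_4 = 208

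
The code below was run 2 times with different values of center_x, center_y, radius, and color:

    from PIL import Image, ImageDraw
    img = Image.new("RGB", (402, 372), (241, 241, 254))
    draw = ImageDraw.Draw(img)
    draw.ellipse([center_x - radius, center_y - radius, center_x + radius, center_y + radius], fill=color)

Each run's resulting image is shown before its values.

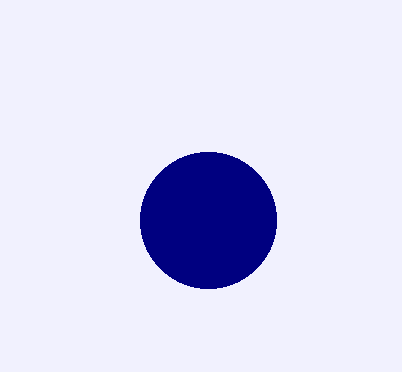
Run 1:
center_x = 208
center_y = 220
radius = 68
color = 'navy'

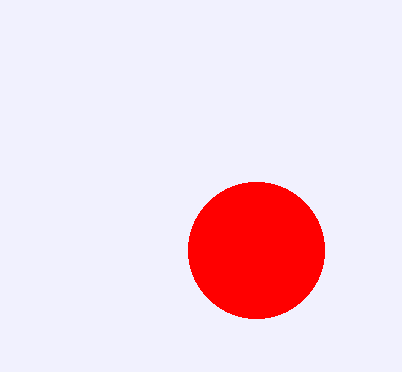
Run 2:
center_x = 256, center_y = 250, radius = 68, color = 'red'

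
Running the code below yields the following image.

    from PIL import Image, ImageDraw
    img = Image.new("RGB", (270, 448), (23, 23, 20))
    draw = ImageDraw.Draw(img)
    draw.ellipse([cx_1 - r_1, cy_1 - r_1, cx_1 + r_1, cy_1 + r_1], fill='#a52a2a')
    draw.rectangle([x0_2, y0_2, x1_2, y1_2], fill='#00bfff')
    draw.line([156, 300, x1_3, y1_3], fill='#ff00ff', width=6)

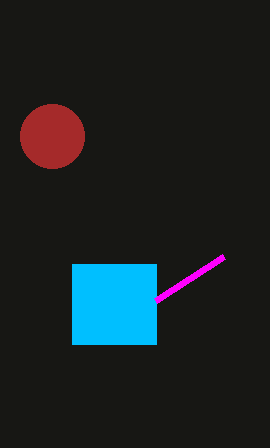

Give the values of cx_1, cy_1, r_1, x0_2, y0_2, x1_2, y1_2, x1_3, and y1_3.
cx_1 = 52, cy_1 = 136, r_1 = 32, x0_2 = 72, y0_2 = 264, x1_2 = 156, y1_2 = 344, x1_3 = 224, y1_3 = 256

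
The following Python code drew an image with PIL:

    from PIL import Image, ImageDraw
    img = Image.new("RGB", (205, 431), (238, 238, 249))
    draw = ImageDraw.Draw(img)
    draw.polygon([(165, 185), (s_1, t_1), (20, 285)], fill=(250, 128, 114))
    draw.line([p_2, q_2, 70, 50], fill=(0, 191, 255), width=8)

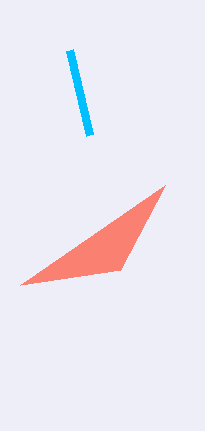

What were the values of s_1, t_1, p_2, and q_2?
s_1 = 120; t_1 = 270; p_2 = 90; q_2 = 135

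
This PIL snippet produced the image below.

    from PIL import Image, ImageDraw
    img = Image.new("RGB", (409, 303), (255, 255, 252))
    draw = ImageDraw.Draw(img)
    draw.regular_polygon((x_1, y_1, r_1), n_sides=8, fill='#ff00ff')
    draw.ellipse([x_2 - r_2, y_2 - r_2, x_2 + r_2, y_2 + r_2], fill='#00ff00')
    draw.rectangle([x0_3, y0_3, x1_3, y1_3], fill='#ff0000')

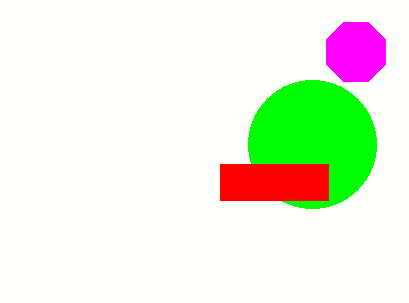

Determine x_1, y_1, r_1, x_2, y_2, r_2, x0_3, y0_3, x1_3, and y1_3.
x_1 = 356; y_1 = 52; r_1 = 32; x_2 = 312; y_2 = 144; r_2 = 64; x0_3 = 220; y0_3 = 164; x1_3 = 328; y1_3 = 200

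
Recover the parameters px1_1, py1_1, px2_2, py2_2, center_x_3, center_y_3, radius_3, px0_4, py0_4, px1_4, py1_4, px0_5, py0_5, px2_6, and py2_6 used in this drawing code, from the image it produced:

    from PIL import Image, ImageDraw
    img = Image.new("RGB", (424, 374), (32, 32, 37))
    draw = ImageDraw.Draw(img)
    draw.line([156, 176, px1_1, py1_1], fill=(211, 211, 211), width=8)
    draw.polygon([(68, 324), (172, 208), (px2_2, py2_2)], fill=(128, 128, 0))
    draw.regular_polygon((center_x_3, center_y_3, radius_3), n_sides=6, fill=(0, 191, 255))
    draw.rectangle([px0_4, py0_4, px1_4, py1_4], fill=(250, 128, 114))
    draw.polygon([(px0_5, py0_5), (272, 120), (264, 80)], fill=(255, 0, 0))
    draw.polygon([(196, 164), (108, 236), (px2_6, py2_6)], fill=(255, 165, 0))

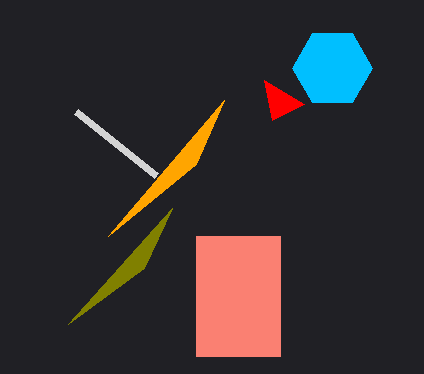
px1_1 = 76; py1_1 = 112; px2_2 = 144; py2_2 = 268; center_x_3 = 332; center_y_3 = 68; radius_3 = 40; px0_4 = 196; py0_4 = 236; px1_4 = 280; py1_4 = 356; px0_5 = 304; py0_5 = 104; px2_6 = 224; py2_6 = 100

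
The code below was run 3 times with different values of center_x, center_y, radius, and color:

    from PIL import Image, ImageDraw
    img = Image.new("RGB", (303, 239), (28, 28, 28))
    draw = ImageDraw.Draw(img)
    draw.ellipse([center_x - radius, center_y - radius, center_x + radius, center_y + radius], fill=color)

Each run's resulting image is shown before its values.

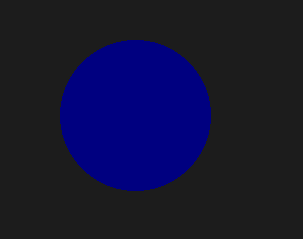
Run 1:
center_x = 135, center_y = 115, radius = 75, color = 'navy'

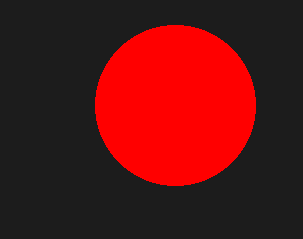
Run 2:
center_x = 175, center_y = 105, radius = 80, color = 'red'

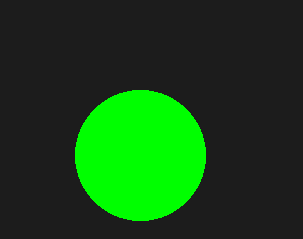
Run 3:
center_x = 140, center_y = 155, radius = 65, color = 'lime'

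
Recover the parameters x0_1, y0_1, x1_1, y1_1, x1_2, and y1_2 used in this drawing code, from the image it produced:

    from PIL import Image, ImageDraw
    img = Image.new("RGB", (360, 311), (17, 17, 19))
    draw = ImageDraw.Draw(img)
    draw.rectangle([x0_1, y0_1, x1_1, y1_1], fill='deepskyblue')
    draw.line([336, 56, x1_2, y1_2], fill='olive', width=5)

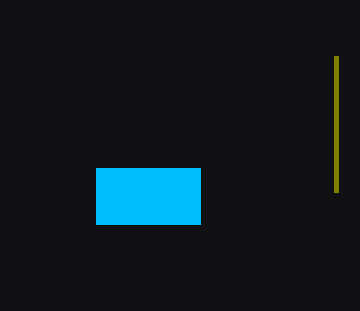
x0_1 = 96; y0_1 = 168; x1_1 = 200; y1_1 = 224; x1_2 = 336; y1_2 = 192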